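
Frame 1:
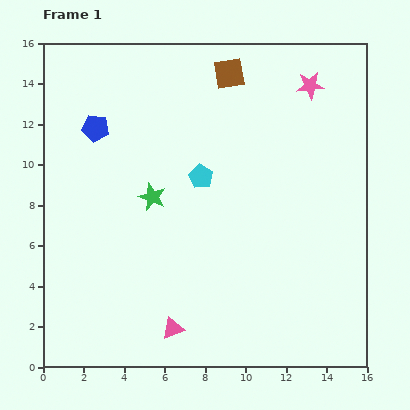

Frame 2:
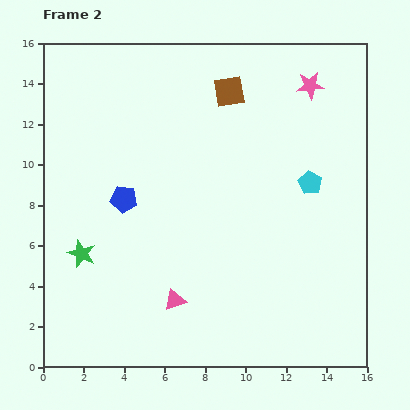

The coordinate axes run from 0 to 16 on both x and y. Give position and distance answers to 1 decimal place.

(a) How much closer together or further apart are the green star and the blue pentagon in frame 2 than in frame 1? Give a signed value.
-1.0

Distance in frame 1: 4.4. Distance in frame 2: 3.4.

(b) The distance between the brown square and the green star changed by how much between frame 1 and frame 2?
+3.6

Distance in frame 1: 7.2. Distance in frame 2: 10.8.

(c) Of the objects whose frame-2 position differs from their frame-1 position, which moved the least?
the brown square

(moved 0.9)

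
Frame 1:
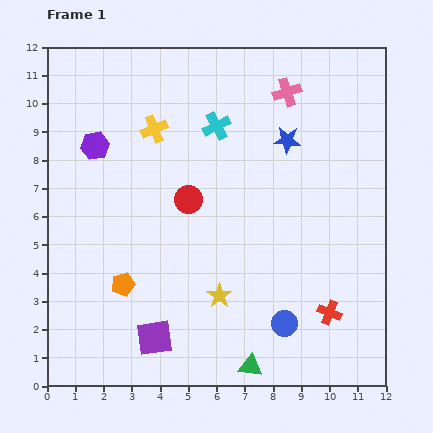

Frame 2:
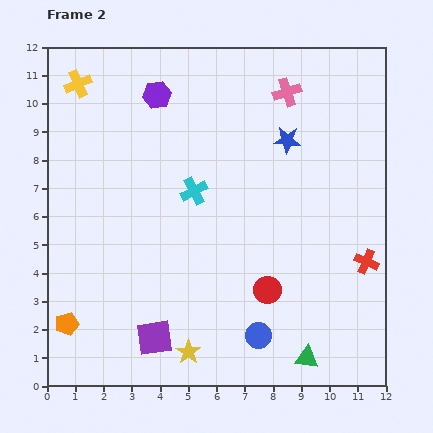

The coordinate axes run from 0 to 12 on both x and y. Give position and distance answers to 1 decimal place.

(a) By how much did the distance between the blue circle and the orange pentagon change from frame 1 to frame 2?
+0.9

Distance in frame 1: 5.9. Distance in frame 2: 6.8.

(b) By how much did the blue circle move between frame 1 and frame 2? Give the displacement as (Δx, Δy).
(-0.9, -0.4)

The blue circle was at (8.4, 2.2) in frame 1 and (7.5, 1.8) in frame 2.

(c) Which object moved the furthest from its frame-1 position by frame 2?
the red circle

(moved 4.3; next 3.1)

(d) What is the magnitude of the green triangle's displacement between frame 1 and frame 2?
2.0

The green triangle moved from (7.2, 0.7) to (9.2, 1.0), a distance of √(2.0² + 0.3²) ≈ 2.0.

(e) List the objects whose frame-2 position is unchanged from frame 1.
the pink cross, the purple square, the blue star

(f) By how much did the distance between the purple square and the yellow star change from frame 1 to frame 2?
-1.4

Distance in frame 1: 2.7. Distance in frame 2: 1.3.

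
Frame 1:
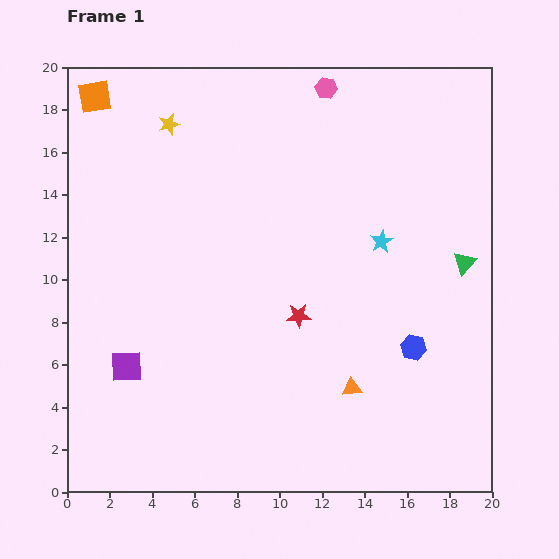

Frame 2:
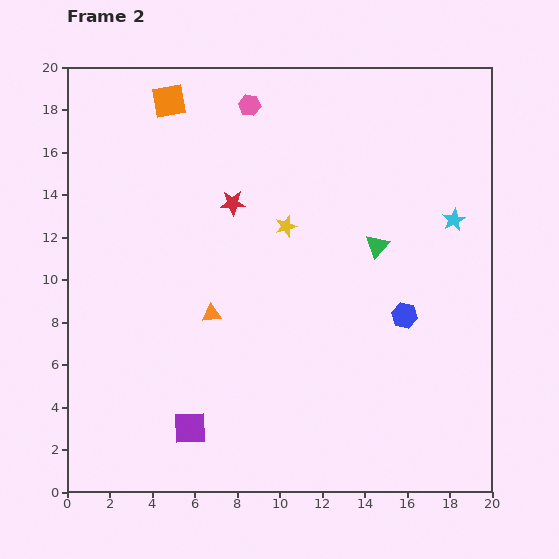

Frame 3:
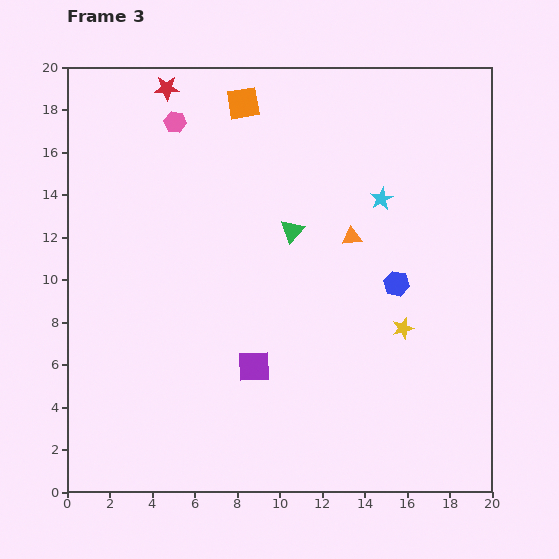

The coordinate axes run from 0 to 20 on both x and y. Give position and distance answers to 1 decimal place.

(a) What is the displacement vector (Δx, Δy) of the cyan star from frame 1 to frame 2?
(3.4, 1.0)

The cyan star was at (14.8, 11.8) in frame 1 and (18.2, 12.8) in frame 2.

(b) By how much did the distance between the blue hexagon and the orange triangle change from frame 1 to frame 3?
-0.5

Distance in frame 1: 3.5. Distance in frame 3: 3.0.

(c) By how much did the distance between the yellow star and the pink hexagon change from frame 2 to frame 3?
+8.5

Distance in frame 2: 5.9. Distance in frame 3: 14.4.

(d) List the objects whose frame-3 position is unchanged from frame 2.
none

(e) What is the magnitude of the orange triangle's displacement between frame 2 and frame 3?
7.5

The orange triangle moved from (6.8, 8.4) to (13.4, 12.0), a distance of √(6.6² + 3.6²) ≈ 7.5.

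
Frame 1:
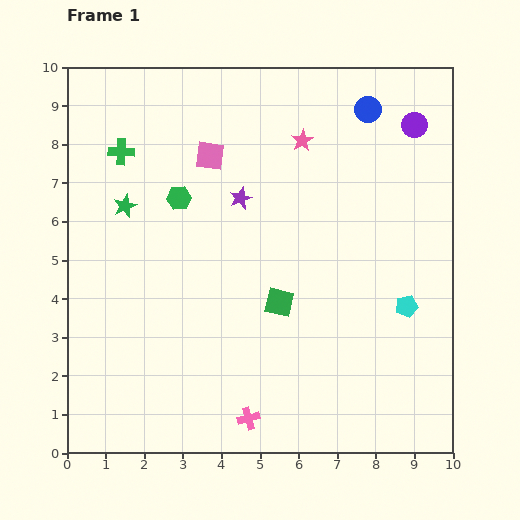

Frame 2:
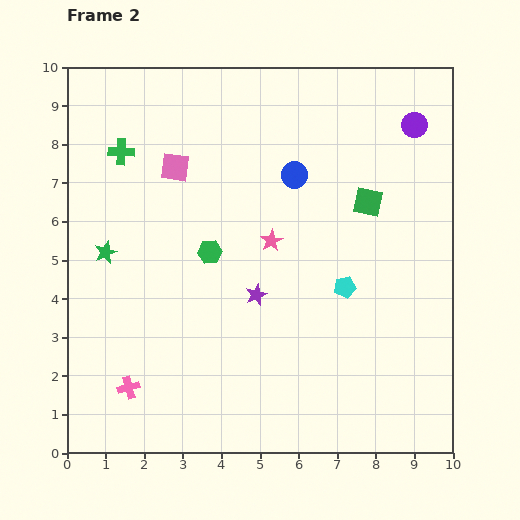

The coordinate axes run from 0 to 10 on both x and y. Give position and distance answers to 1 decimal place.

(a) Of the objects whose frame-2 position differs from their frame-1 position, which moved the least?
the pink square

(moved 0.9)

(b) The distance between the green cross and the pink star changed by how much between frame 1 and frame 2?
-0.2

Distance in frame 1: 4.7. Distance in frame 2: 4.5.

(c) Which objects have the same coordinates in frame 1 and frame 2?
the purple circle, the green cross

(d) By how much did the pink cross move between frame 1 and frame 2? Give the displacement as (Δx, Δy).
(-3.1, 0.8)

The pink cross was at (4.7, 0.9) in frame 1 and (1.6, 1.7) in frame 2.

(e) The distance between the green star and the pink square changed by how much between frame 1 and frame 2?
+0.2

Distance in frame 1: 2.6. Distance in frame 2: 2.8.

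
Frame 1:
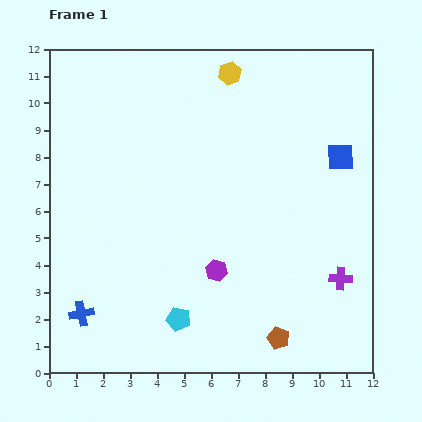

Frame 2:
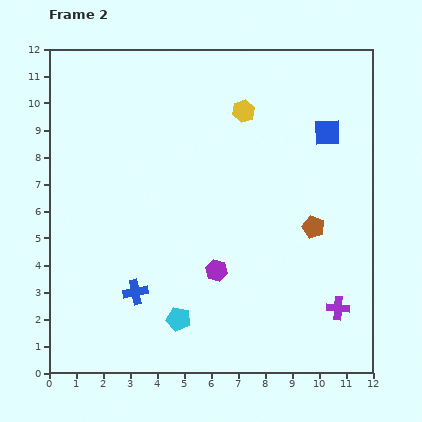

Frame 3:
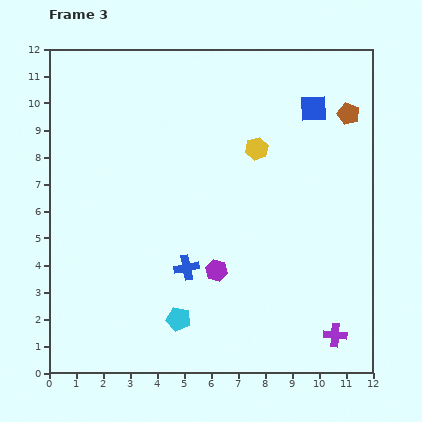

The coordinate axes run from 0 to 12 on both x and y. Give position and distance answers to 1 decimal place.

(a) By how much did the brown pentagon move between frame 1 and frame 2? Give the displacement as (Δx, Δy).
(1.3, 4.1)

The brown pentagon was at (8.5, 1.3) in frame 1 and (9.8, 5.4) in frame 2.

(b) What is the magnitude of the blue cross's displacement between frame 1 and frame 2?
2.2

The blue cross moved from (1.2, 2.2) to (3.2, 3.0), a distance of √(2.0² + 0.8²) ≈ 2.2.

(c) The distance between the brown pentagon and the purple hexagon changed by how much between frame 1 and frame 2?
+0.5

Distance in frame 1: 3.4. Distance in frame 2: 3.9.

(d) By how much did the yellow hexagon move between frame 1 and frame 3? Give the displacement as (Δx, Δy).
(1.0, -2.8)

The yellow hexagon was at (6.7, 11.1) in frame 1 and (7.7, 8.3) in frame 3.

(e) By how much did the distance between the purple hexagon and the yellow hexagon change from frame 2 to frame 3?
-1.3

Distance in frame 2: 6.0. Distance in frame 3: 4.7.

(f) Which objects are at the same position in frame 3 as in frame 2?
the cyan pentagon, the purple hexagon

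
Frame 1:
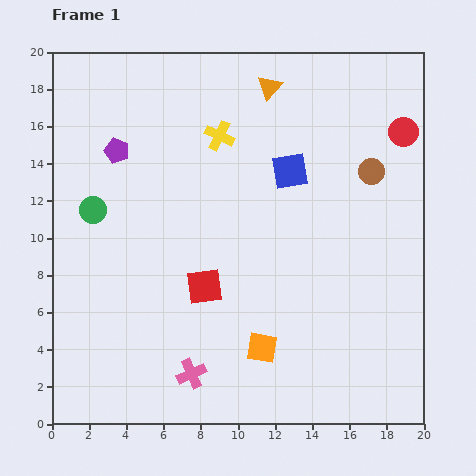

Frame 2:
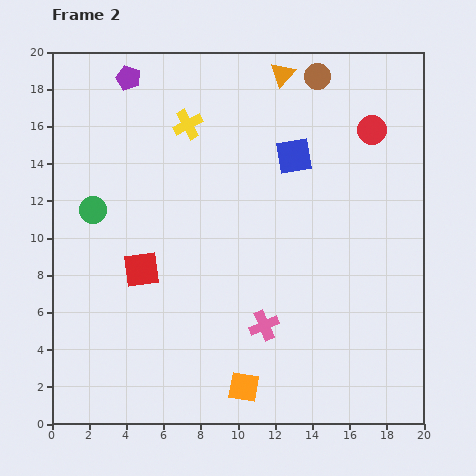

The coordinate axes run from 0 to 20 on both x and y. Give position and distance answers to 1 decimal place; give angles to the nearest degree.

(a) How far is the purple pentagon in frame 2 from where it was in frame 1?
3.9

The purple pentagon moved from (3.5, 14.7) to (4.1, 18.6), a distance of √(0.6² + 3.9²) ≈ 3.9.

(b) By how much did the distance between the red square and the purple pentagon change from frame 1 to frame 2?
+1.6

Distance in frame 1: 8.7. Distance in frame 2: 10.3.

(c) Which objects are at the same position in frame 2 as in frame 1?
the green circle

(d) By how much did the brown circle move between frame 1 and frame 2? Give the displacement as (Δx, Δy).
(-2.9, 5.1)

The brown circle was at (17.2, 13.6) in frame 1 and (14.3, 18.7) in frame 2.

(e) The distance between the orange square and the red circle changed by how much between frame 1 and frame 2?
+1.5

Distance in frame 1: 13.9. Distance in frame 2: 15.4.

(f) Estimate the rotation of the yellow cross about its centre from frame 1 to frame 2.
37° clockwise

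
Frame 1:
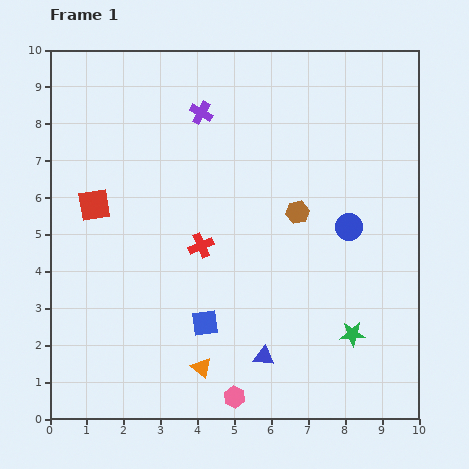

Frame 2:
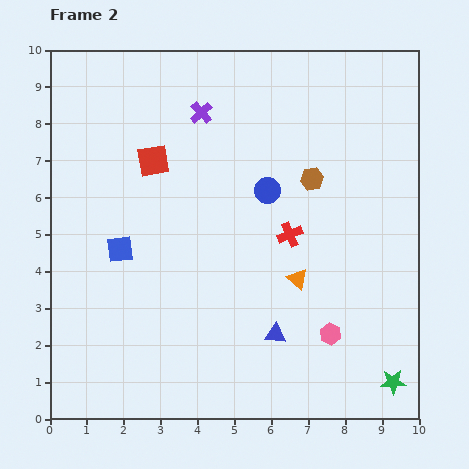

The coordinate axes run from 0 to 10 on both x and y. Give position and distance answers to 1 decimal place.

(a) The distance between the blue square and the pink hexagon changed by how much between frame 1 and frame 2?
+3.9

Distance in frame 1: 2.2. Distance in frame 2: 6.1.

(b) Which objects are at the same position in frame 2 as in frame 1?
the purple cross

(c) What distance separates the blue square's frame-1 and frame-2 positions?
3.0

The blue square moved from (4.2, 2.6) to (1.9, 4.6), a distance of √(2.3² + 2.0²) ≈ 3.0.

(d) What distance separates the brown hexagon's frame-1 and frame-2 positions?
1.0

The brown hexagon moved from (6.7, 5.6) to (7.1, 6.5), a distance of √(0.4² + 0.9²) ≈ 1.0.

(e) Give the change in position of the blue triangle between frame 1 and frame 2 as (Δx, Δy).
(0.3, 0.6)

The blue triangle was at (5.8, 1.7) in frame 1 and (6.1, 2.3) in frame 2.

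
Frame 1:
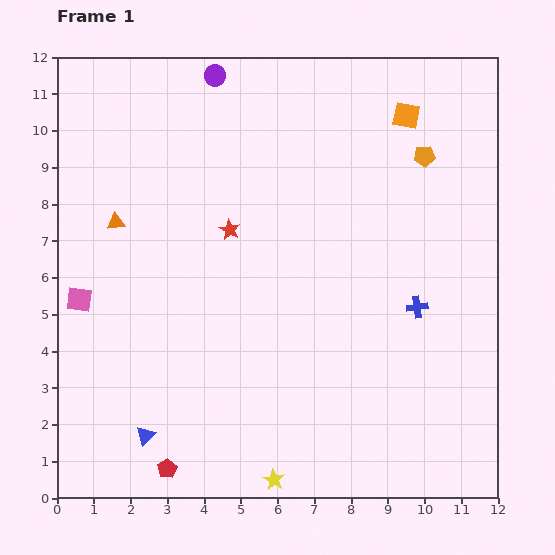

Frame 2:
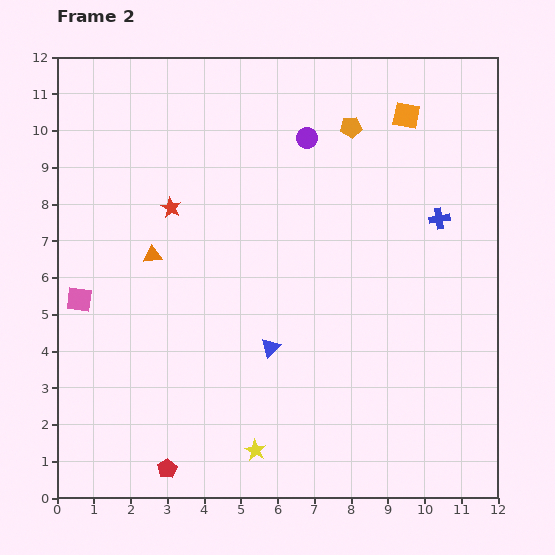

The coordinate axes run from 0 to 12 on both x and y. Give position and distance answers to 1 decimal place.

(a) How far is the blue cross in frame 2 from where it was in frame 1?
2.5

The blue cross moved from (9.8, 5.2) to (10.4, 7.6), a distance of √(0.6² + 2.4²) ≈ 2.5.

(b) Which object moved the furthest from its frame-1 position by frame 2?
the blue triangle

(moved 4.2; next 3.0)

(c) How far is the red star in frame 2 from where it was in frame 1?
1.7

The red star moved from (4.7, 7.3) to (3.1, 7.9), a distance of √(1.6² + 0.6²) ≈ 1.7.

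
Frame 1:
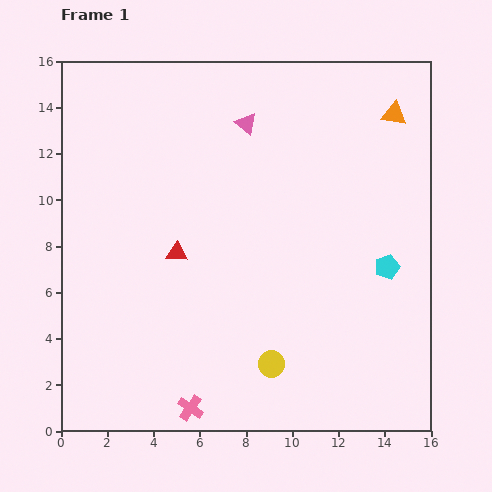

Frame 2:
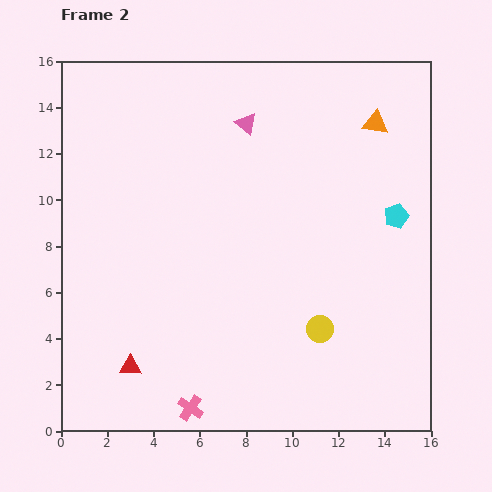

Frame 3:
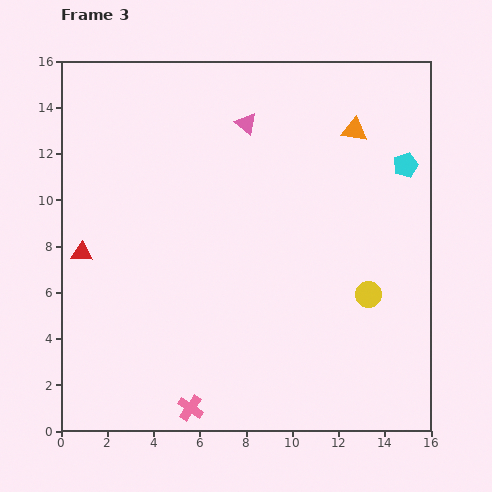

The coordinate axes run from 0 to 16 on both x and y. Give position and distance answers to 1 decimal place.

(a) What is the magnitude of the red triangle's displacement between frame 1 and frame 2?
5.3

The red triangle moved from (5.0, 7.7) to (3.0, 2.8), a distance of √(2.0² + 4.9²) ≈ 5.3.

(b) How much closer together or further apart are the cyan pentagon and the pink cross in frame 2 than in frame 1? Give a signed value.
+1.7

Distance in frame 1: 10.5. Distance in frame 2: 12.2.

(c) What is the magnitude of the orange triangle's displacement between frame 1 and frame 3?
1.8

The orange triangle moved from (14.4, 13.7) to (12.7, 13.0), a distance of √(1.7² + 0.7²) ≈ 1.8.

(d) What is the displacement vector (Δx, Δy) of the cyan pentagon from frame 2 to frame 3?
(0.4, 2.2)

The cyan pentagon was at (14.5, 9.3) in frame 2 and (14.9, 11.5) in frame 3.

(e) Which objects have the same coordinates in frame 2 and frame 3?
the pink cross, the pink triangle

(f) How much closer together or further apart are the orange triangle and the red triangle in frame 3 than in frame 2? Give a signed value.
-2.0

Distance in frame 2: 14.9. Distance in frame 3: 12.9.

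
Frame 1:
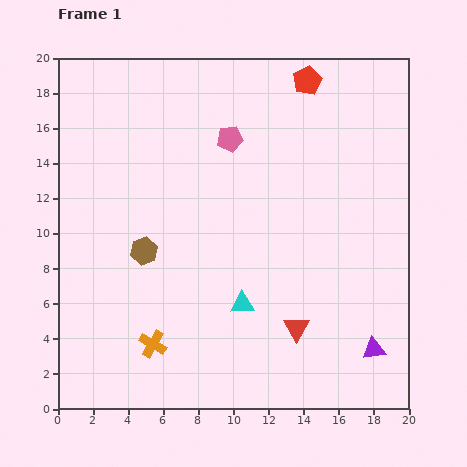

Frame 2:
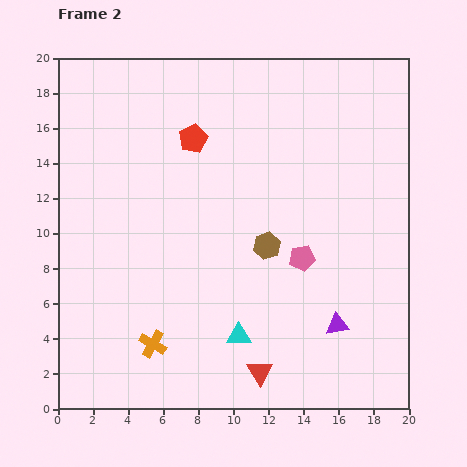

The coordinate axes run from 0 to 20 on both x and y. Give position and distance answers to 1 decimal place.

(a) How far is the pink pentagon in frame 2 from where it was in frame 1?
7.9

The pink pentagon moved from (9.8, 15.4) to (13.9, 8.6), a distance of √(4.1² + 6.8²) ≈ 7.9.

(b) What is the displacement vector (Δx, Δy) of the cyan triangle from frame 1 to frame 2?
(-0.2, -1.8)

The cyan triangle was at (10.5, 6.0) in frame 1 and (10.3, 4.2) in frame 2.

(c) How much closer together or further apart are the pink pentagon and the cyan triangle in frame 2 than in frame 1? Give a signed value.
-3.7

Distance in frame 1: 9.4. Distance in frame 2: 5.7.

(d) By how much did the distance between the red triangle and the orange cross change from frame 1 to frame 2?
-1.9

Distance in frame 1: 8.2. Distance in frame 2: 6.3.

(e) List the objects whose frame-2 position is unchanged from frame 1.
the orange cross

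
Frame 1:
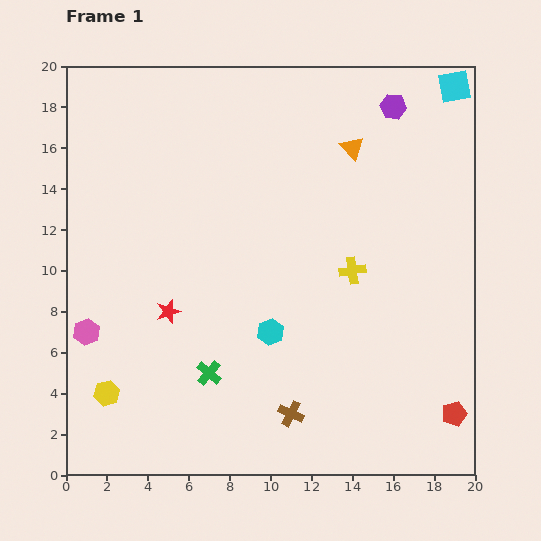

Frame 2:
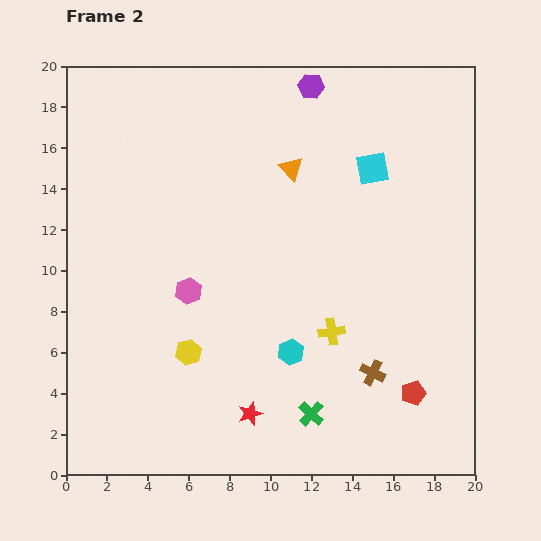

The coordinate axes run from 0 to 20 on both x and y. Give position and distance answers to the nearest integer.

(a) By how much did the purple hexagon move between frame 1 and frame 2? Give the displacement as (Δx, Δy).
(-4, 1)

The purple hexagon was at (16, 18) in frame 1 and (12, 19) in frame 2.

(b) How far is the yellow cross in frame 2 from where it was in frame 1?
3

The yellow cross moved from (14, 10) to (13, 7), a distance of √(1² + 3²) ≈ 3.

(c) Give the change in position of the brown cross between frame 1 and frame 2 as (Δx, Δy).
(4, 2)

The brown cross was at (11, 3) in frame 1 and (15, 5) in frame 2.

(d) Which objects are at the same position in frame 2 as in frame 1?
none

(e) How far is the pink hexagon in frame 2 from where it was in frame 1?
5

The pink hexagon moved from (1, 7) to (6, 9), a distance of √(5² + 2²) ≈ 5.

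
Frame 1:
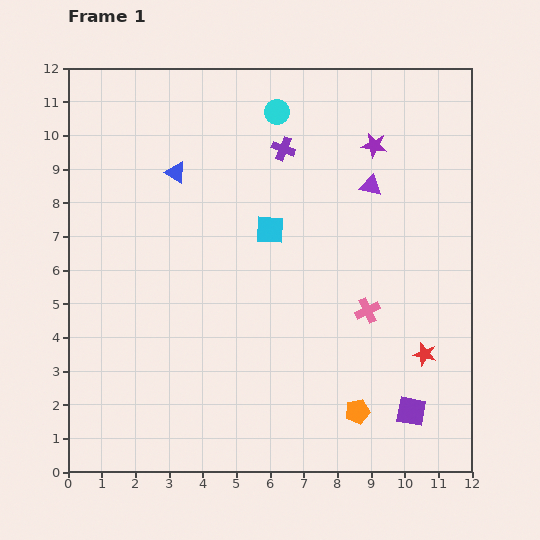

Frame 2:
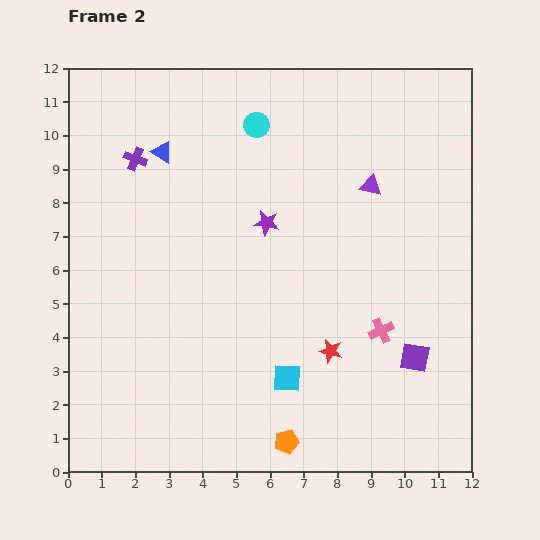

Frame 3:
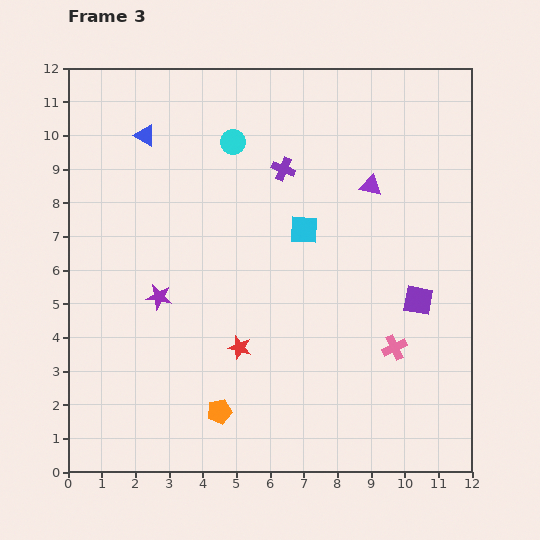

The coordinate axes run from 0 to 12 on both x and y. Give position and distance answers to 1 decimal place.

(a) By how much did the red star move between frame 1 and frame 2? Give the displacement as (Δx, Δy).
(-2.8, 0.1)

The red star was at (10.6, 3.5) in frame 1 and (7.8, 3.6) in frame 2.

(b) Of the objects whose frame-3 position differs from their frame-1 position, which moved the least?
the purple cross

(moved 0.6)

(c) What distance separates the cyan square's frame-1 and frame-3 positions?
1.0

The cyan square moved from (6.0, 7.2) to (7.0, 7.2), a distance of √(1.0² + 0.0²) ≈ 1.0.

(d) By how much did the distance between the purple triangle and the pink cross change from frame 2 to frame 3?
+0.6

Distance in frame 2: 4.3. Distance in frame 3: 4.9.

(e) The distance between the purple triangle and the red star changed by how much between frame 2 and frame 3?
+1.2

Distance in frame 2: 5.0. Distance in frame 3: 6.2.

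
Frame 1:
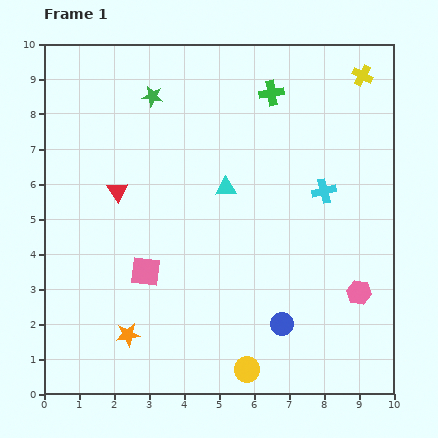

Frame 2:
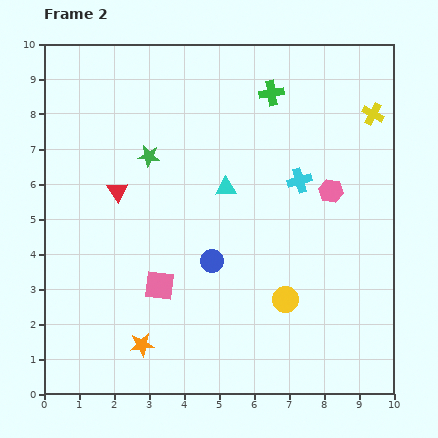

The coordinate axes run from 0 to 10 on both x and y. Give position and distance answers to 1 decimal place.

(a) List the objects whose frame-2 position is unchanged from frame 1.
the green cross, the cyan triangle, the red triangle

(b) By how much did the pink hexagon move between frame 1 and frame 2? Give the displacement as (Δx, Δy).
(-0.8, 2.9)

The pink hexagon was at (9.0, 2.9) in frame 1 and (8.2, 5.8) in frame 2.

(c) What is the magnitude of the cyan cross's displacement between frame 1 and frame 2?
0.8

The cyan cross moved from (8.0, 5.8) to (7.3, 6.1), a distance of √(0.7² + 0.3²) ≈ 0.8.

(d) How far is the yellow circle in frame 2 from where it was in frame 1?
2.3

The yellow circle moved from (5.8, 0.7) to (6.9, 2.7), a distance of √(1.1² + 2.0²) ≈ 2.3.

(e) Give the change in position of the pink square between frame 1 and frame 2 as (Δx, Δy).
(0.4, -0.4)

The pink square was at (2.9, 3.5) in frame 1 and (3.3, 3.1) in frame 2.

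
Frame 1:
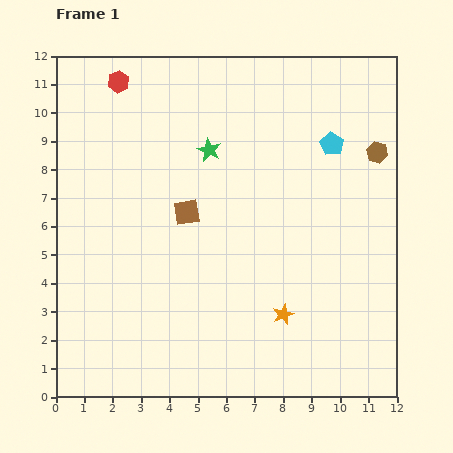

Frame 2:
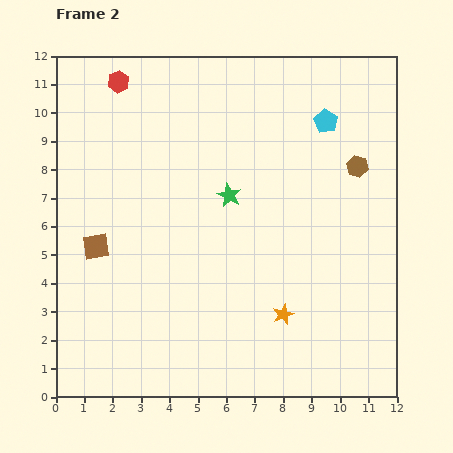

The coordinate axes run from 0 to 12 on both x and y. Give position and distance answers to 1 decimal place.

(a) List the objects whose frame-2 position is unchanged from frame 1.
the red hexagon, the orange star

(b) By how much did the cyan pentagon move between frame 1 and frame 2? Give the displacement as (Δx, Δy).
(-0.2, 0.8)

The cyan pentagon was at (9.7, 8.9) in frame 1 and (9.5, 9.7) in frame 2.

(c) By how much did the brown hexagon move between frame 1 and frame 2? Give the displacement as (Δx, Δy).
(-0.7, -0.5)

The brown hexagon was at (11.3, 8.6) in frame 1 and (10.6, 8.1) in frame 2.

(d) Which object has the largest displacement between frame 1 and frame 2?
the brown square

(moved 3.4; next 1.7)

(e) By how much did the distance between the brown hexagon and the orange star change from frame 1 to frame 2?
-0.8

Distance in frame 1: 6.6. Distance in frame 2: 5.8.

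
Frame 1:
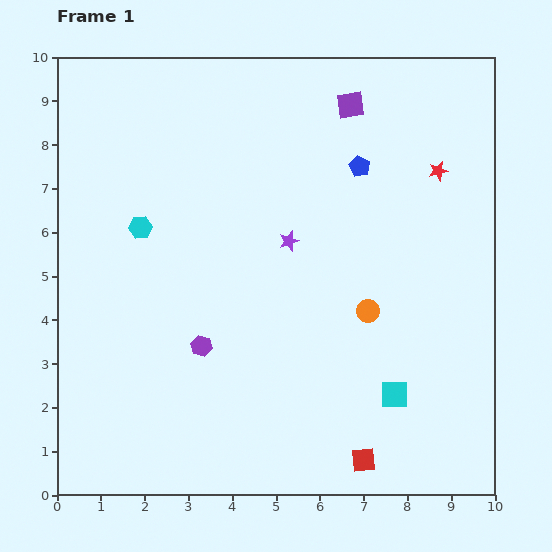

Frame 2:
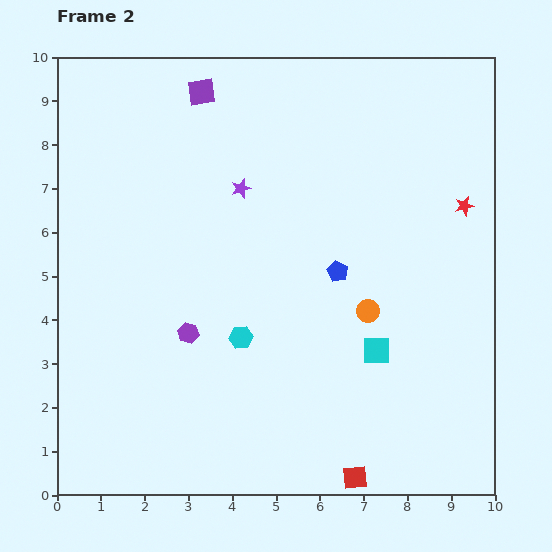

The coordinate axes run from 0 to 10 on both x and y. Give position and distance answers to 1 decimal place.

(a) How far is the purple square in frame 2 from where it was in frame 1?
3.4

The purple square moved from (6.7, 8.9) to (3.3, 9.2), a distance of √(3.4² + 0.3²) ≈ 3.4.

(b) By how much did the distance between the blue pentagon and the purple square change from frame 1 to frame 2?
+3.7

Distance in frame 1: 1.4. Distance in frame 2: 5.1.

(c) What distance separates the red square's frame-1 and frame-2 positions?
0.4

The red square moved from (7.0, 0.8) to (6.8, 0.4), a distance of √(0.2² + 0.4²) ≈ 0.4.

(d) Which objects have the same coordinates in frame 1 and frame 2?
the orange circle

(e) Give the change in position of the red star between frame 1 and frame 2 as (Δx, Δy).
(0.6, -0.8)

The red star was at (8.7, 7.4) in frame 1 and (9.3, 6.6) in frame 2.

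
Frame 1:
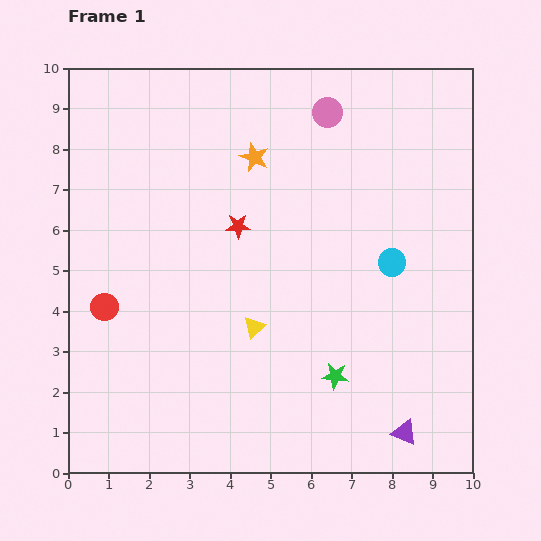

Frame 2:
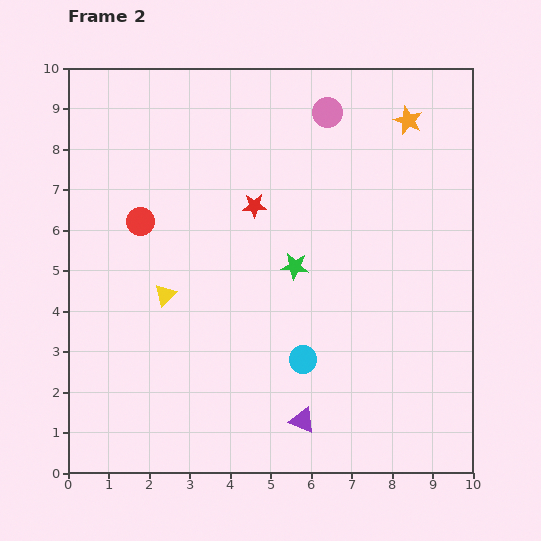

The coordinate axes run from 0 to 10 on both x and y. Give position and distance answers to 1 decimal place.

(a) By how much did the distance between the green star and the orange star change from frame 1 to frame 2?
-1.2

Distance in frame 1: 5.8. Distance in frame 2: 4.6.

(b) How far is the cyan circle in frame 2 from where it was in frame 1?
3.3

The cyan circle moved from (8.0, 5.2) to (5.8, 2.8), a distance of √(2.2² + 2.4²) ≈ 3.3.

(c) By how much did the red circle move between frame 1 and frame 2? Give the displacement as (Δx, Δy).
(0.9, 2.1)

The red circle was at (0.9, 4.1) in frame 1 and (1.8, 6.2) in frame 2.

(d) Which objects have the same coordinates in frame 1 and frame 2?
the pink circle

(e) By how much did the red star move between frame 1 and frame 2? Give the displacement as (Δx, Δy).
(0.4, 0.5)

The red star was at (4.2, 6.1) in frame 1 and (4.6, 6.6) in frame 2.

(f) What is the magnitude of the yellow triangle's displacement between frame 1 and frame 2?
2.3

The yellow triangle moved from (4.6, 3.6) to (2.4, 4.4), a distance of √(2.2² + 0.8²) ≈ 2.3.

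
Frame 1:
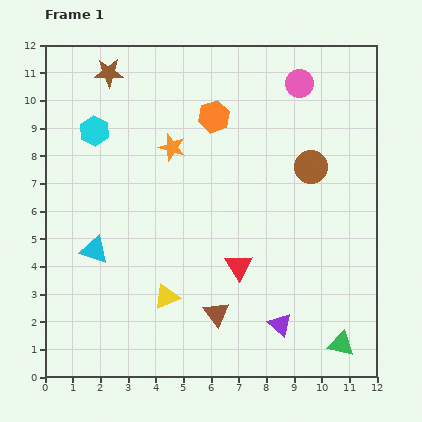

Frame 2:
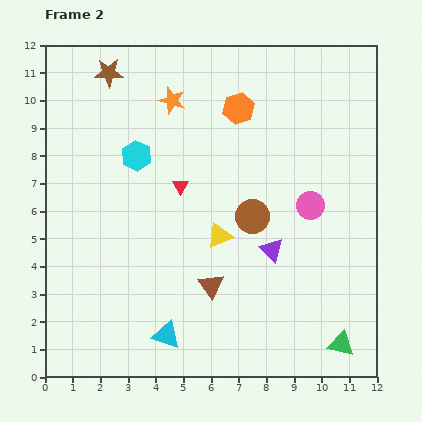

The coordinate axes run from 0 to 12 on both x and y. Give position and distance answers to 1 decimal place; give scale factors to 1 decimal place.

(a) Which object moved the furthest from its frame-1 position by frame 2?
the pink circle

(moved 4.4; next 4.0)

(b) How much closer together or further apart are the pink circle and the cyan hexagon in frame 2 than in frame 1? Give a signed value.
-1.0

Distance in frame 1: 7.6. Distance in frame 2: 6.6.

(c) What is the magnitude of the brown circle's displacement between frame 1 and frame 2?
2.8

The brown circle moved from (9.6, 7.6) to (7.5, 5.8), a distance of √(2.1² + 1.8²) ≈ 2.8.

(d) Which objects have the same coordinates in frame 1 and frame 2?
the green triangle, the brown star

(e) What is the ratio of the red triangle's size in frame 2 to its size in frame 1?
0.6×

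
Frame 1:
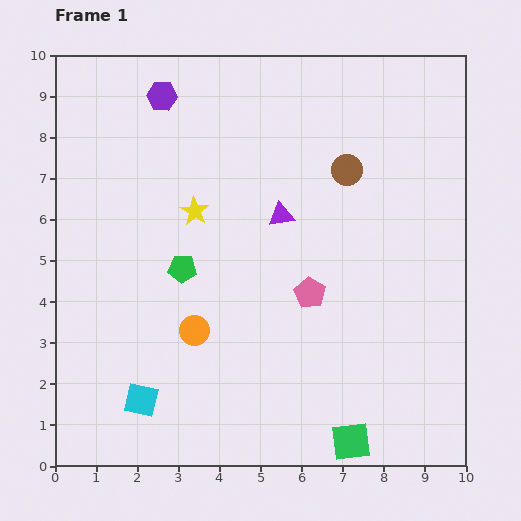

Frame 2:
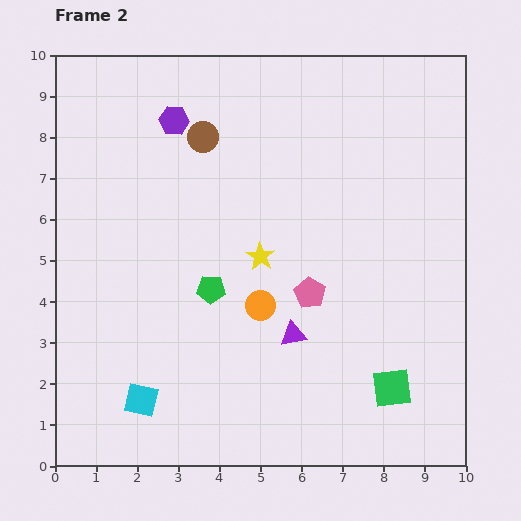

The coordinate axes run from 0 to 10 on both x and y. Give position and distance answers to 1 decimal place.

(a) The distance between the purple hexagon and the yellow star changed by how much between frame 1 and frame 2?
+1.0

Distance in frame 1: 2.9. Distance in frame 2: 3.9.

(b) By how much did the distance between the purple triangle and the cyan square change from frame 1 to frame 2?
-1.6

Distance in frame 1: 5.6. Distance in frame 2: 4.0.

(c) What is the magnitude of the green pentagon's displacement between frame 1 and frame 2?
0.9

The green pentagon moved from (3.1, 4.8) to (3.8, 4.3), a distance of √(0.7² + 0.5²) ≈ 0.9.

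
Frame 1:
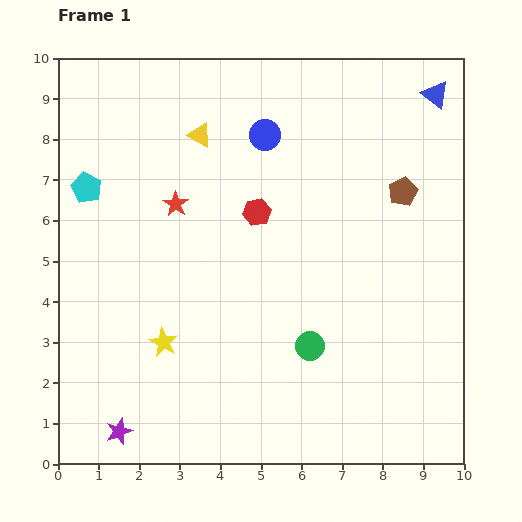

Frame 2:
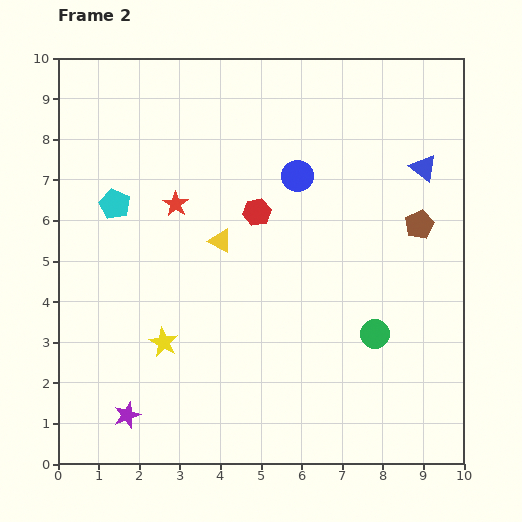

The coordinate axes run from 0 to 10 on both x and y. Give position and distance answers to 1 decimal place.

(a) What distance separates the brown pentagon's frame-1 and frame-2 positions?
0.9

The brown pentagon moved from (8.5, 6.7) to (8.9, 5.9), a distance of √(0.4² + 0.8²) ≈ 0.9.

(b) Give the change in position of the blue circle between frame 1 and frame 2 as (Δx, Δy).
(0.8, -1.0)

The blue circle was at (5.1, 8.1) in frame 1 and (5.9, 7.1) in frame 2.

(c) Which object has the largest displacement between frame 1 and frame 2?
the yellow triangle

(moved 2.6; next 1.8)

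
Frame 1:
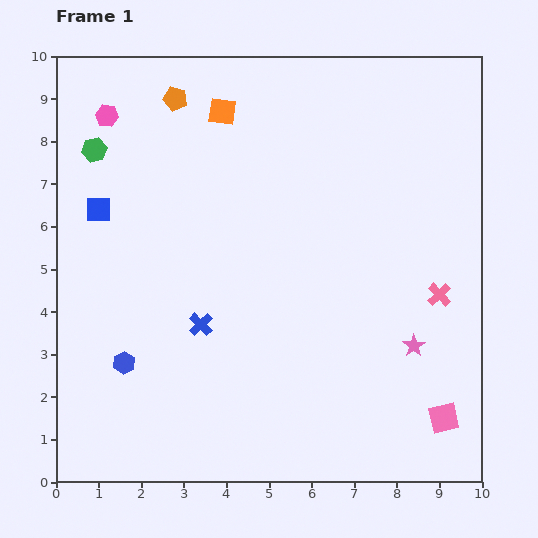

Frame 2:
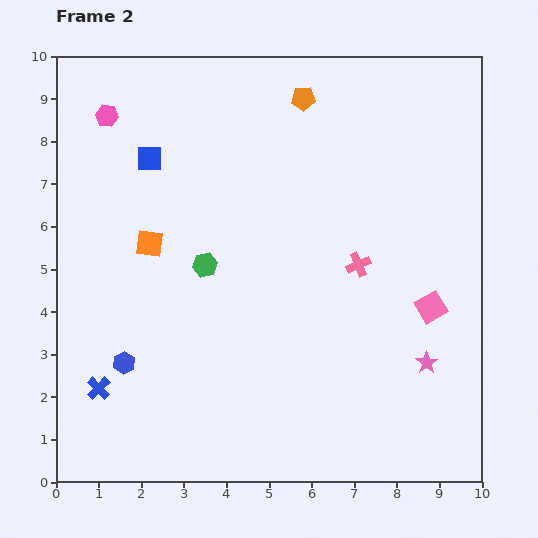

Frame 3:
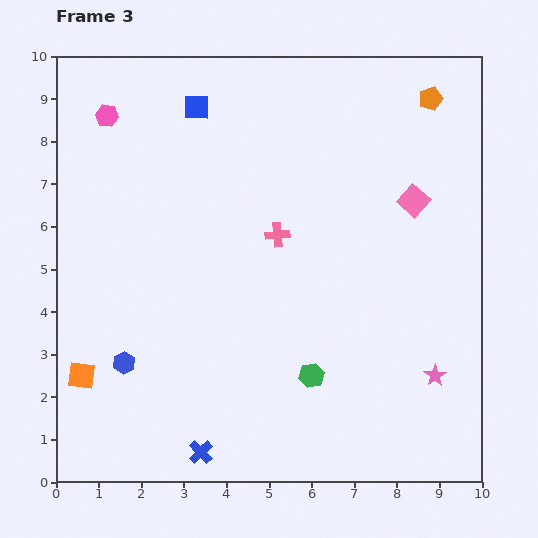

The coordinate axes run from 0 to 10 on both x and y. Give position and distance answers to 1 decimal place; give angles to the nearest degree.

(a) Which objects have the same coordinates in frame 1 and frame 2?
the blue hexagon, the pink hexagon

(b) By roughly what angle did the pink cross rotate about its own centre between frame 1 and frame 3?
38° clockwise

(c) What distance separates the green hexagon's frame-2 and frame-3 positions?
3.6

The green hexagon moved from (3.5, 5.1) to (6.0, 2.5), a distance of √(2.5² + 2.6²) ≈ 3.6.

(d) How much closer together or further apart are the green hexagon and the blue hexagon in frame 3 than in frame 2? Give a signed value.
+1.4

Distance in frame 2: 3.0. Distance in frame 3: 4.4.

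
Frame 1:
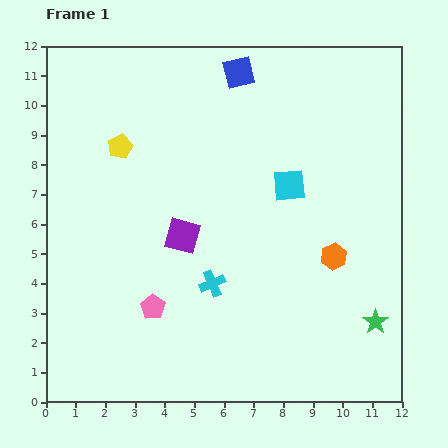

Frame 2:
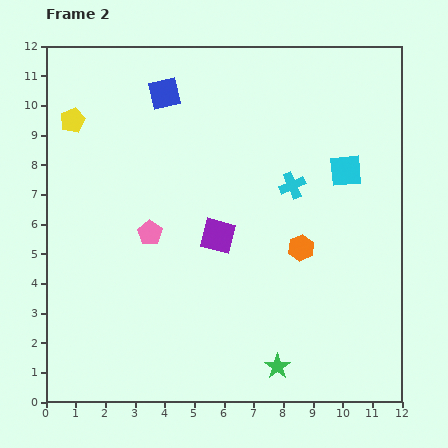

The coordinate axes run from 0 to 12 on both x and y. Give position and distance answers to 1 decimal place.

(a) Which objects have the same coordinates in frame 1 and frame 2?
none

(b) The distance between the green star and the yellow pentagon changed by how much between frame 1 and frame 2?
+0.4

Distance in frame 1: 10.4. Distance in frame 2: 10.8.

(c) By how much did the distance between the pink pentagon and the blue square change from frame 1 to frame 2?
-3.7

Distance in frame 1: 8.4. Distance in frame 2: 4.7.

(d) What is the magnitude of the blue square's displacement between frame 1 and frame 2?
2.6

The blue square moved from (6.5, 11.1) to (4.0, 10.4), a distance of √(2.5² + 0.7²) ≈ 2.6.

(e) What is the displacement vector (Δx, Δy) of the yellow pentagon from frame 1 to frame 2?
(-1.6, 0.9)

The yellow pentagon was at (2.5, 8.6) in frame 1 and (0.9, 9.5) in frame 2.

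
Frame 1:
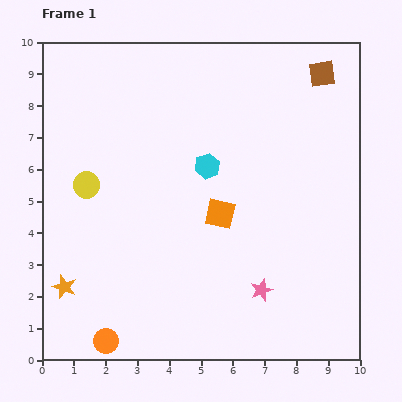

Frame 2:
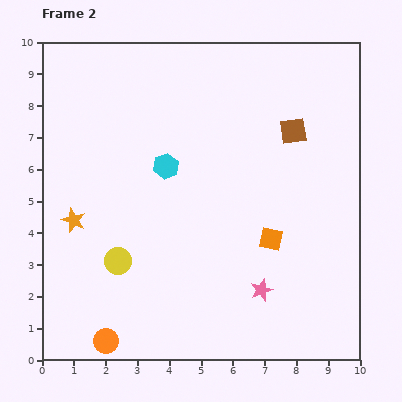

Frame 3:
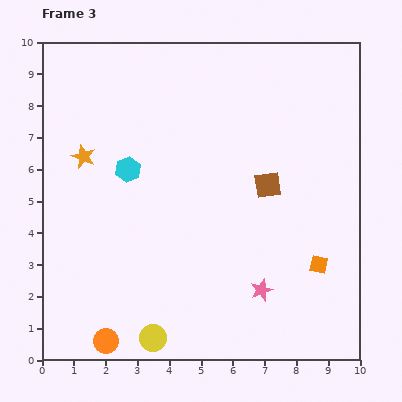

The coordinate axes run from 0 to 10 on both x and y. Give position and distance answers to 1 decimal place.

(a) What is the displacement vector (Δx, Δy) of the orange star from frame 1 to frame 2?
(0.3, 2.1)

The orange star was at (0.7, 2.3) in frame 1 and (1.0, 4.4) in frame 2.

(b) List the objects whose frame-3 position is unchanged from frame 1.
the orange circle, the pink star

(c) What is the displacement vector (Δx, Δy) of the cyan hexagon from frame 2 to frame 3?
(-1.2, -0.1)

The cyan hexagon was at (3.9, 6.1) in frame 2 and (2.7, 6.0) in frame 3.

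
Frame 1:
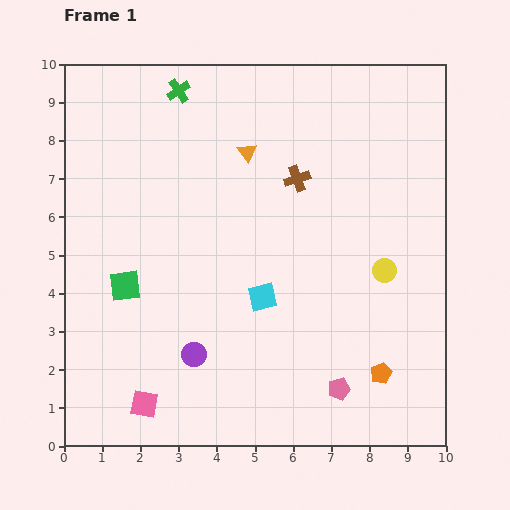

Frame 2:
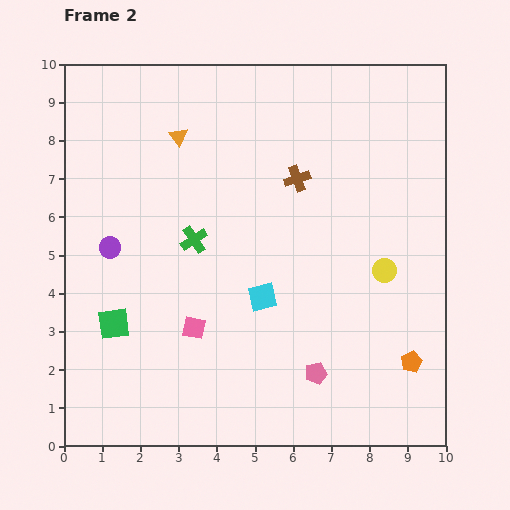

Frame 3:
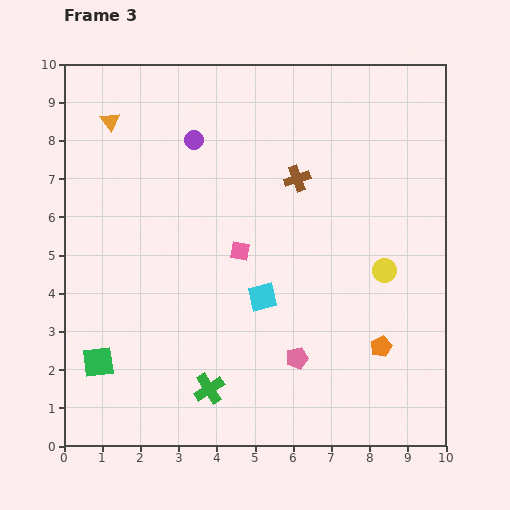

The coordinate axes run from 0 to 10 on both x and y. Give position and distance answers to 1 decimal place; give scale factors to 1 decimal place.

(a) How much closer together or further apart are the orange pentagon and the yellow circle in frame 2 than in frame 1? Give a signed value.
-0.2

Distance in frame 1: 2.7. Distance in frame 2: 2.5.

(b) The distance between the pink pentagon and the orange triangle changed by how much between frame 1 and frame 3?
+1.3

Distance in frame 1: 6.6. Distance in frame 3: 7.9.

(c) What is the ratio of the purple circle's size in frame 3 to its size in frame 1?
0.8×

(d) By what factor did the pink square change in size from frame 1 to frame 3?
0.7×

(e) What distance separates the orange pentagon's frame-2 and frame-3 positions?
0.9

The orange pentagon moved from (9.1, 2.2) to (8.3, 2.6), a distance of √(0.8² + 0.4²) ≈ 0.9.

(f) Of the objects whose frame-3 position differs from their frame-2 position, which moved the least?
the pink pentagon

(moved 0.6)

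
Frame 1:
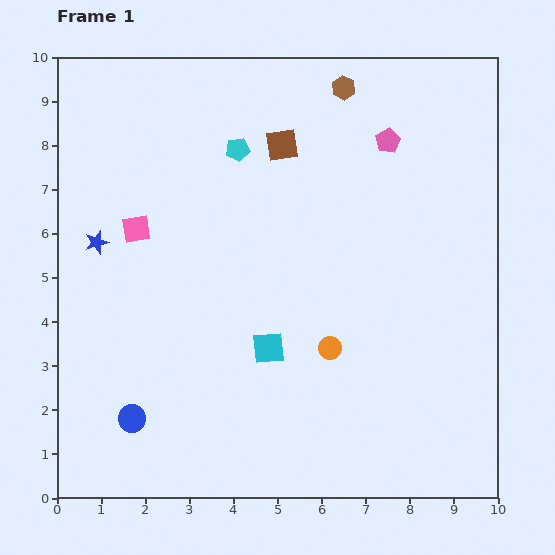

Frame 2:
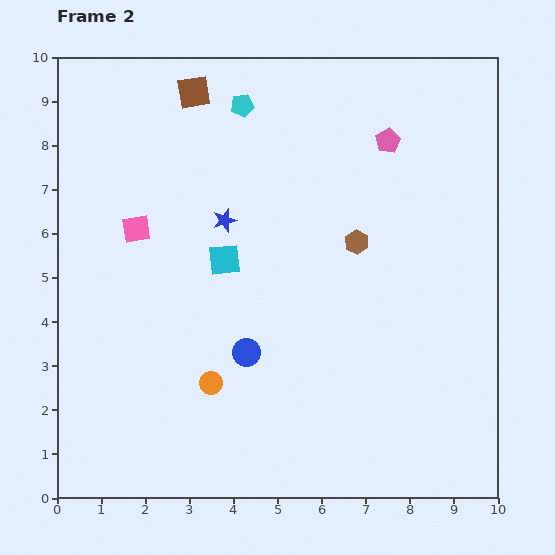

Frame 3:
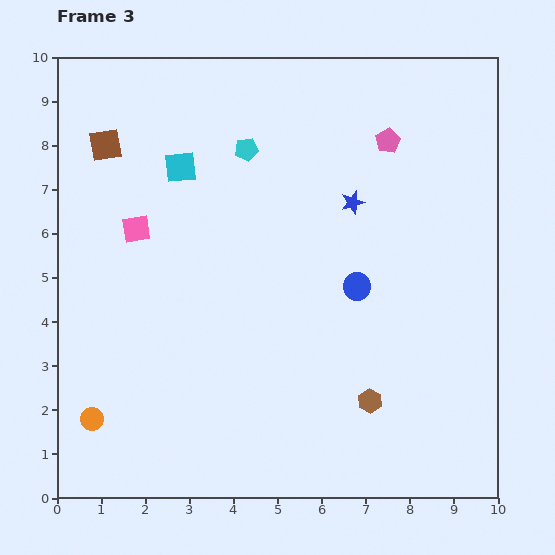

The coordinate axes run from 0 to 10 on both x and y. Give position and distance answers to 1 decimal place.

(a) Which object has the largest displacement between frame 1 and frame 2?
the brown hexagon

(moved 3.5; next 3.0)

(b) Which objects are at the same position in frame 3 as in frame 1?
the pink square, the pink pentagon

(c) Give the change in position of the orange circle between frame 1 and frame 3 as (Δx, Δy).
(-5.4, -1.6)

The orange circle was at (6.2, 3.4) in frame 1 and (0.8, 1.8) in frame 3.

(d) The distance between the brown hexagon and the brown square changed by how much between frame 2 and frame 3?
+3.3

Distance in frame 2: 5.0. Distance in frame 3: 8.3.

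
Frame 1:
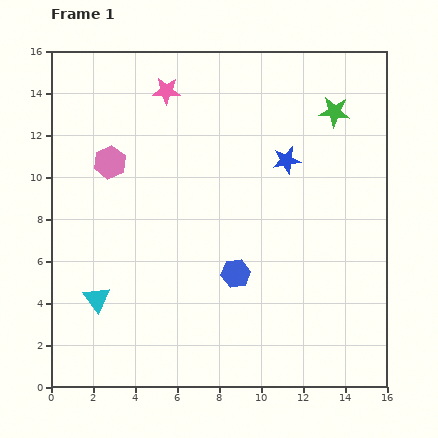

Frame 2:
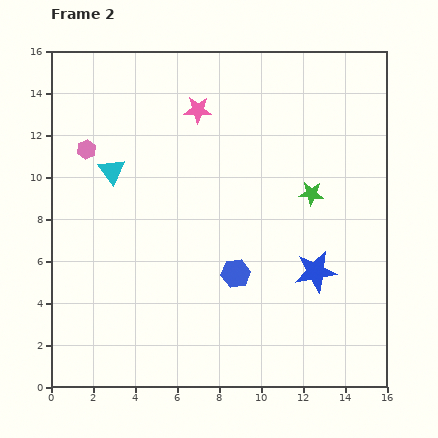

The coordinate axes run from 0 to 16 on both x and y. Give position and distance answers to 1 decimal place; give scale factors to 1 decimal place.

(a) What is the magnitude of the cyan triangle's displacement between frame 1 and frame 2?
6.1

The cyan triangle moved from (2.2, 4.2) to (2.9, 10.3), a distance of √(0.7² + 6.1²) ≈ 6.1.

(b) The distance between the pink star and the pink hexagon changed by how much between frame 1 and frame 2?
+1.3

Distance in frame 1: 4.3. Distance in frame 2: 5.6.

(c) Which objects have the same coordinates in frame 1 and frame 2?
the blue hexagon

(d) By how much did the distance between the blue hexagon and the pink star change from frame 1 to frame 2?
-1.3

Distance in frame 1: 9.3. Distance in frame 2: 8.0.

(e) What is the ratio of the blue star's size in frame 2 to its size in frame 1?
1.5×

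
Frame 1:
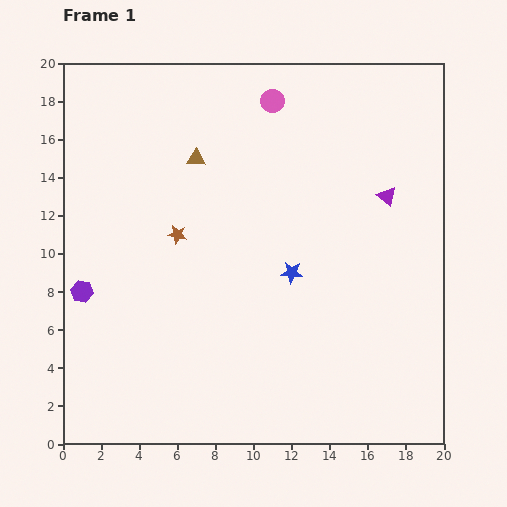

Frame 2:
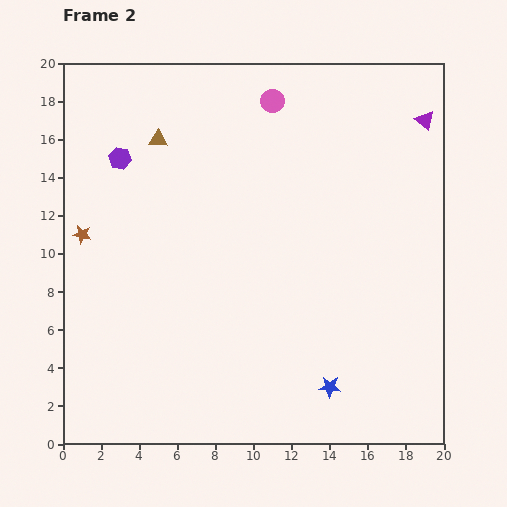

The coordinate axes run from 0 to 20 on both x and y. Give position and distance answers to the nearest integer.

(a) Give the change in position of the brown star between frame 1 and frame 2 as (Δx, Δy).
(-5, 0)

The brown star was at (6, 11) in frame 1 and (1, 11) in frame 2.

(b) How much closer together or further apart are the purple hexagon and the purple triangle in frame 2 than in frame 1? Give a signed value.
-1

Distance in frame 1: 17. Distance in frame 2: 16.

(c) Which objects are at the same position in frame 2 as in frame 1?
the pink circle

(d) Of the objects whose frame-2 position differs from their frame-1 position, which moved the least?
the brown triangle

(moved 2)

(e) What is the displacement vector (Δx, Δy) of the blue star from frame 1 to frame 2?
(2, -6)

The blue star was at (12, 9) in frame 1 and (14, 3) in frame 2.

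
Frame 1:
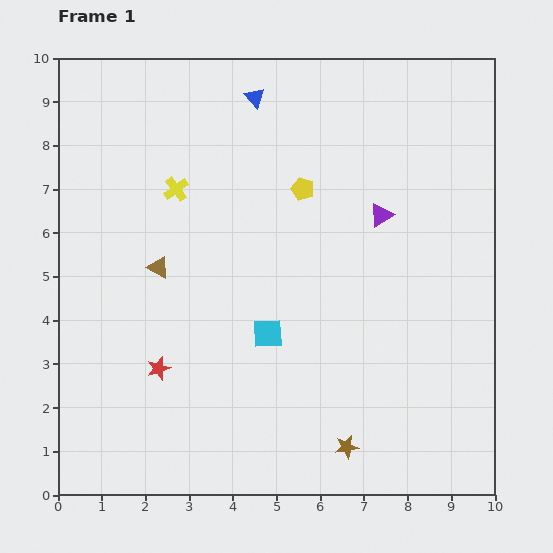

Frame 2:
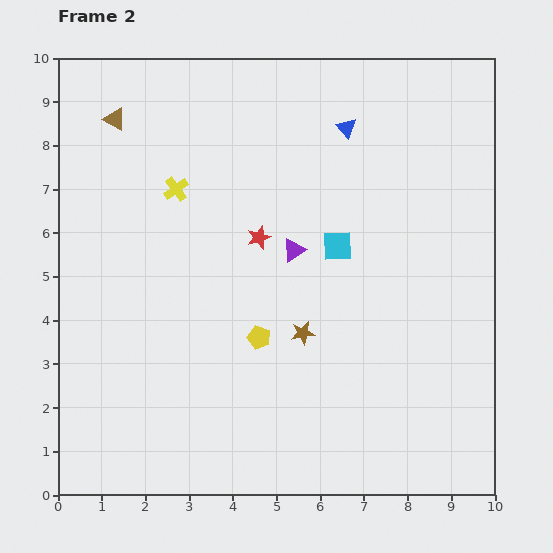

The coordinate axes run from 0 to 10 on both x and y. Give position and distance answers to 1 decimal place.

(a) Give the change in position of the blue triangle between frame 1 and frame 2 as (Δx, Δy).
(2.1, -0.7)

The blue triangle was at (4.5, 9.1) in frame 1 and (6.6, 8.4) in frame 2.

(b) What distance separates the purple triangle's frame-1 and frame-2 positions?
2.2

The purple triangle moved from (7.4, 6.4) to (5.4, 5.6), a distance of √(2.0² + 0.8²) ≈ 2.2.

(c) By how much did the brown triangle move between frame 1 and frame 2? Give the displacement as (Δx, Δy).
(-1.0, 3.4)

The brown triangle was at (2.3, 5.2) in frame 1 and (1.3, 8.6) in frame 2.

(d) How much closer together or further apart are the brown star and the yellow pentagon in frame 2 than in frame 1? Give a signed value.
-5.0

Distance in frame 1: 6.0. Distance in frame 2: 1.0.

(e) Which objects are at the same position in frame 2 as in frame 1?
the yellow cross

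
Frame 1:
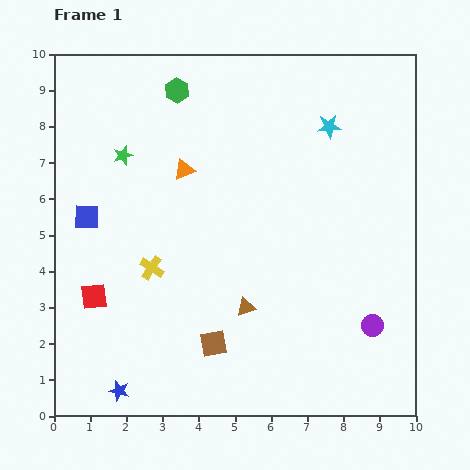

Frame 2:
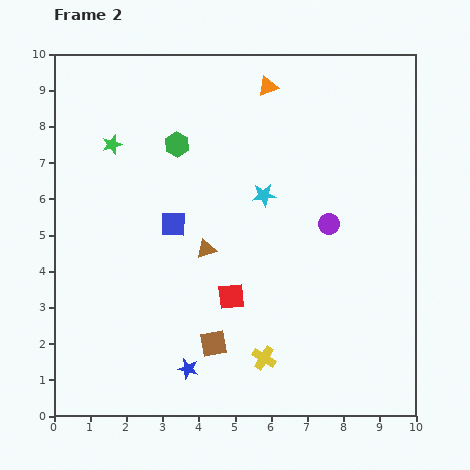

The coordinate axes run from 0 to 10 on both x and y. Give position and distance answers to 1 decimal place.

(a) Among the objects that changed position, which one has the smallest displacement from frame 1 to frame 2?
the green star

(moved 0.4)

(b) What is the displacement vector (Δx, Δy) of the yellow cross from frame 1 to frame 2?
(3.1, -2.5)

The yellow cross was at (2.7, 4.1) in frame 1 and (5.8, 1.6) in frame 2.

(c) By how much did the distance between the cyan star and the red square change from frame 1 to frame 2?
-5.1

Distance in frame 1: 8.0. Distance in frame 2: 2.9.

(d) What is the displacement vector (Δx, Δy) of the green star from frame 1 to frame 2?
(-0.3, 0.3)

The green star was at (1.9, 7.2) in frame 1 and (1.6, 7.5) in frame 2.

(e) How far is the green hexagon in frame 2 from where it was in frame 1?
1.5

The green hexagon moved from (3.4, 9.0) to (3.4, 7.5), a distance of √(0.0² + 1.5²) ≈ 1.5.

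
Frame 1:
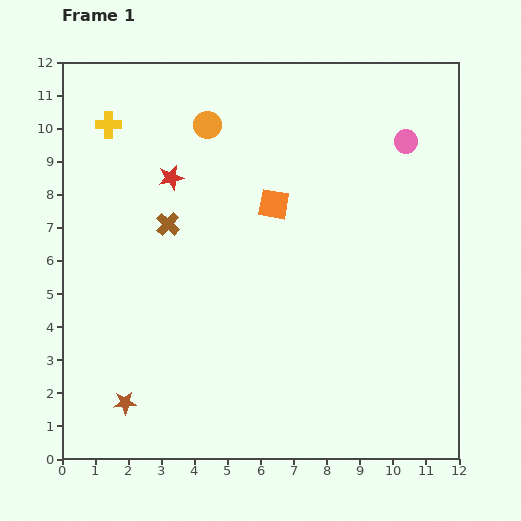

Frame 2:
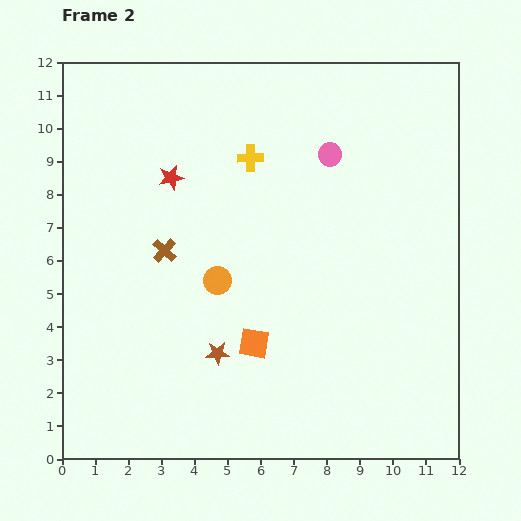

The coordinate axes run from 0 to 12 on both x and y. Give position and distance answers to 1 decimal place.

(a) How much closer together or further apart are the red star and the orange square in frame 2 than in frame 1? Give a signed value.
+2.4

Distance in frame 1: 3.2. Distance in frame 2: 5.6.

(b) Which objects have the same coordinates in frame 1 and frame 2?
the red star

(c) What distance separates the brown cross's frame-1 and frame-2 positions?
0.8

The brown cross moved from (3.2, 7.1) to (3.1, 6.3), a distance of √(0.1² + 0.8²) ≈ 0.8.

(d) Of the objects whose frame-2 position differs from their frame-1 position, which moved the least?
the brown cross

(moved 0.8)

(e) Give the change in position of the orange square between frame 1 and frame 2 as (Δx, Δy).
(-0.6, -4.2)

The orange square was at (6.4, 7.7) in frame 1 and (5.8, 3.5) in frame 2.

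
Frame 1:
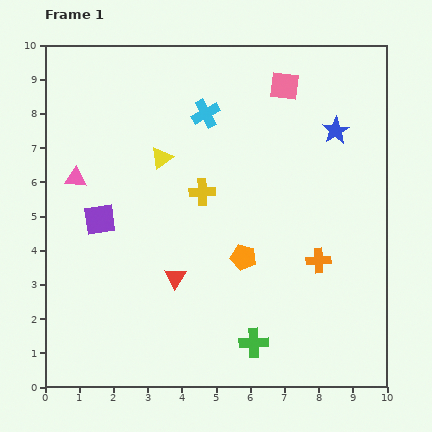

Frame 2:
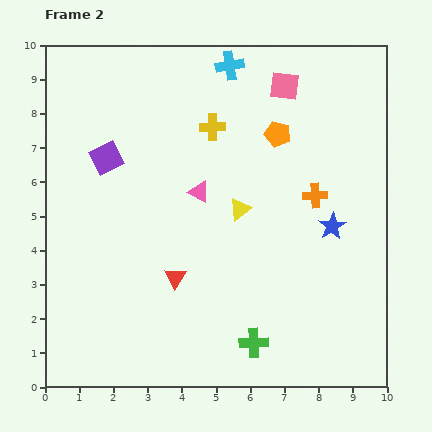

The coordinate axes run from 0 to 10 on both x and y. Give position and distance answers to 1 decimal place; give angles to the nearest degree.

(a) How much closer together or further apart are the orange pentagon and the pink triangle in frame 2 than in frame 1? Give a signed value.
-2.5

Distance in frame 1: 5.4. Distance in frame 2: 2.9.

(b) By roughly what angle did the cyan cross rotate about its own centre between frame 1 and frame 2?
19° clockwise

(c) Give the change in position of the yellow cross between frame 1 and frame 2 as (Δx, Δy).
(0.3, 1.9)

The yellow cross was at (4.6, 5.7) in frame 1 and (4.9, 7.6) in frame 2.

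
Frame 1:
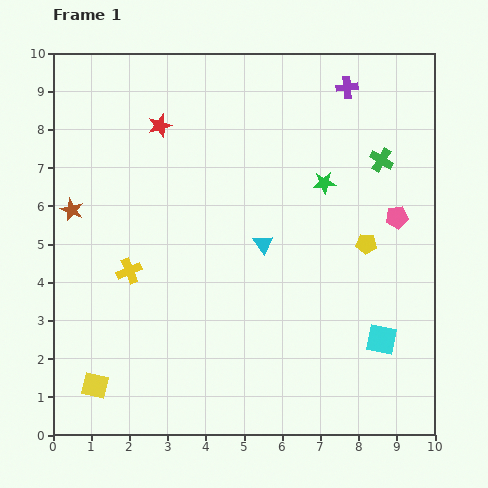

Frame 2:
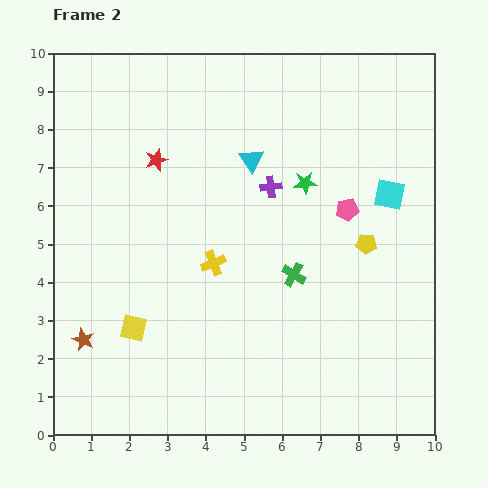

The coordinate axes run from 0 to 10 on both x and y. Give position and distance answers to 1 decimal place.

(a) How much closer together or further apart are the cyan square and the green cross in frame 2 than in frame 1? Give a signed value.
-1.4

Distance in frame 1: 4.7. Distance in frame 2: 3.3.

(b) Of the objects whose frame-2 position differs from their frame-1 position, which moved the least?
the green star

(moved 0.5)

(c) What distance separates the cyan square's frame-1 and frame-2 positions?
3.8

The cyan square moved from (8.6, 2.5) to (8.8, 6.3), a distance of √(0.2² + 3.8²) ≈ 3.8.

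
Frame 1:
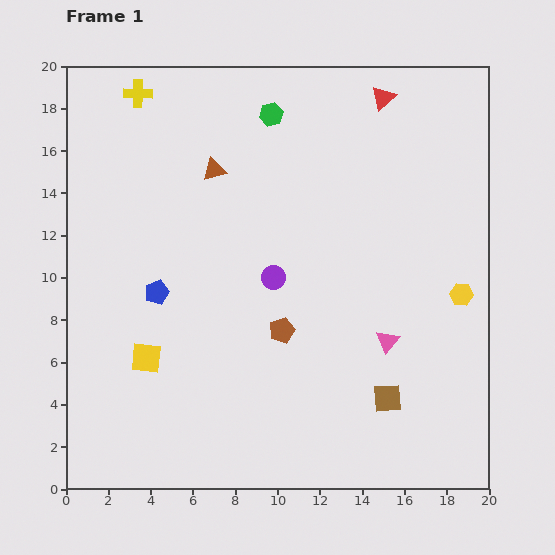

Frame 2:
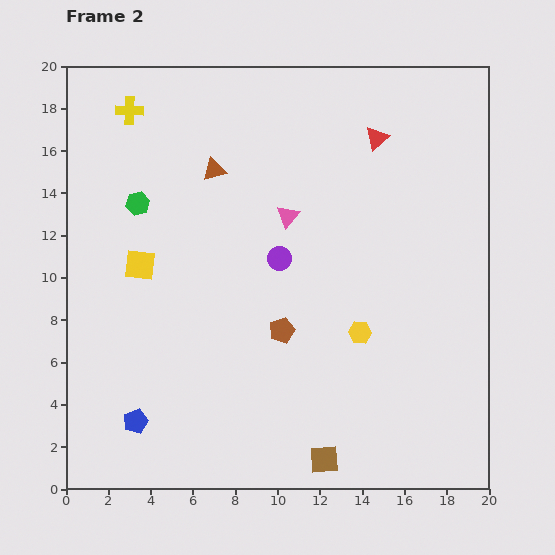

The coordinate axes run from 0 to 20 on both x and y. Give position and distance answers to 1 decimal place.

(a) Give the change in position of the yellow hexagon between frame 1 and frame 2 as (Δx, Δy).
(-4.8, -1.8)

The yellow hexagon was at (18.7, 9.2) in frame 1 and (13.9, 7.4) in frame 2.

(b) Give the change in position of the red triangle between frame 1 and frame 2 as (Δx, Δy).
(-0.3, -1.9)

The red triangle was at (15.0, 18.5) in frame 1 and (14.7, 16.6) in frame 2.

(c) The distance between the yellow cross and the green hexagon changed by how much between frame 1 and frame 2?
-2.0

Distance in frame 1: 6.4. Distance in frame 2: 4.4.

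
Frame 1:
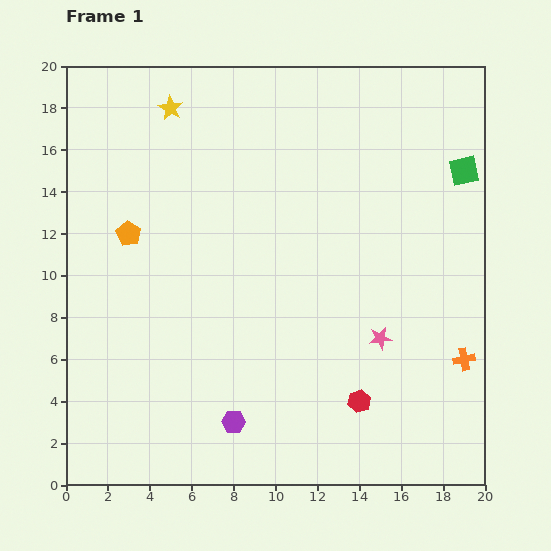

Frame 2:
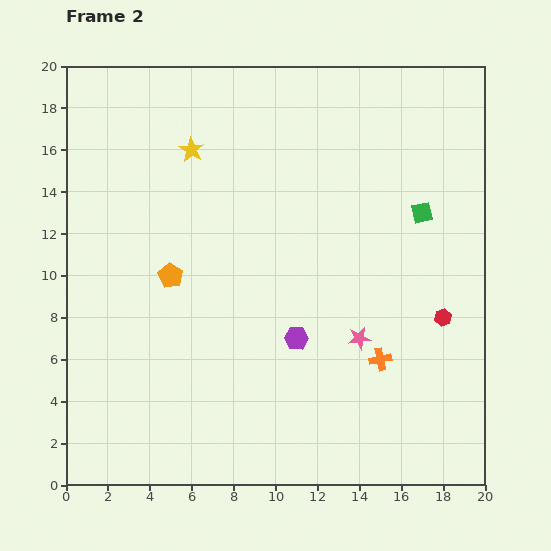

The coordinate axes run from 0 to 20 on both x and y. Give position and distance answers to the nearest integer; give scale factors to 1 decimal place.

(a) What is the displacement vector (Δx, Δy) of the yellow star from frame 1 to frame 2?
(1, -2)

The yellow star was at (5, 18) in frame 1 and (6, 16) in frame 2.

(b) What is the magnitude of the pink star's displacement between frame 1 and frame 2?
1

The pink star moved from (15, 7) to (14, 7), a distance of √(1² + 0²) ≈ 1.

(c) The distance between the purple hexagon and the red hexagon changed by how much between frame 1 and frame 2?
+1

Distance in frame 1: 6. Distance in frame 2: 7.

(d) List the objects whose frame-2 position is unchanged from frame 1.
none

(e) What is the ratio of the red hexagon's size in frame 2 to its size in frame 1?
0.7×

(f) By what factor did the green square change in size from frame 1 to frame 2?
0.7×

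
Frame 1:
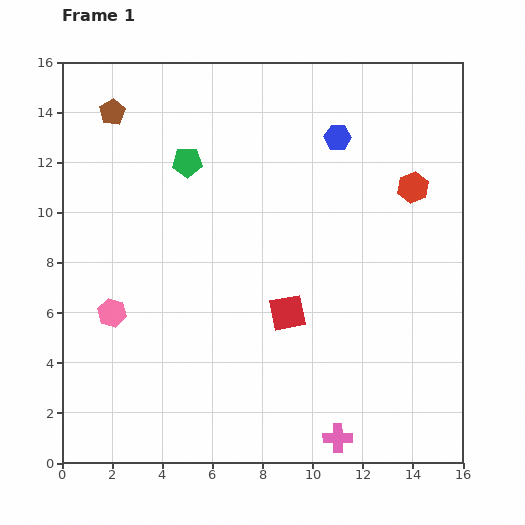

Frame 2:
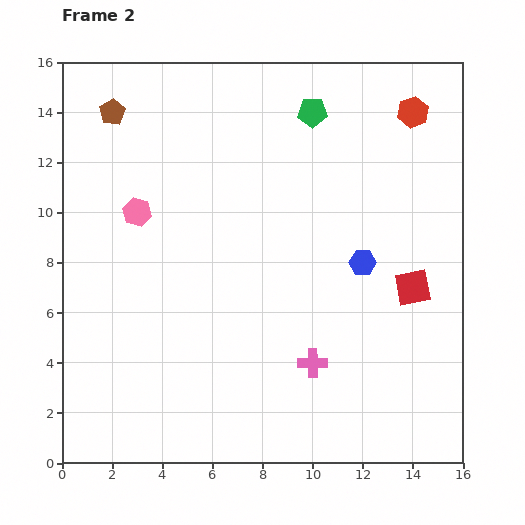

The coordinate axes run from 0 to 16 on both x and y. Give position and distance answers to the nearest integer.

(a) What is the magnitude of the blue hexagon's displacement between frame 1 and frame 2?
5

The blue hexagon moved from (11, 13) to (12, 8), a distance of √(1² + 5²) ≈ 5.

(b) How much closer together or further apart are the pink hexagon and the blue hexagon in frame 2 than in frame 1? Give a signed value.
-2

Distance in frame 1: 11. Distance in frame 2: 9.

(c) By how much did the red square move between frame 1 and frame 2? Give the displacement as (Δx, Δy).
(5, 1)

The red square was at (9, 6) in frame 1 and (14, 7) in frame 2.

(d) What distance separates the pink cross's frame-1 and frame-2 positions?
3

The pink cross moved from (11, 1) to (10, 4), a distance of √(1² + 3²) ≈ 3.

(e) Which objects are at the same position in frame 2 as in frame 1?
the brown pentagon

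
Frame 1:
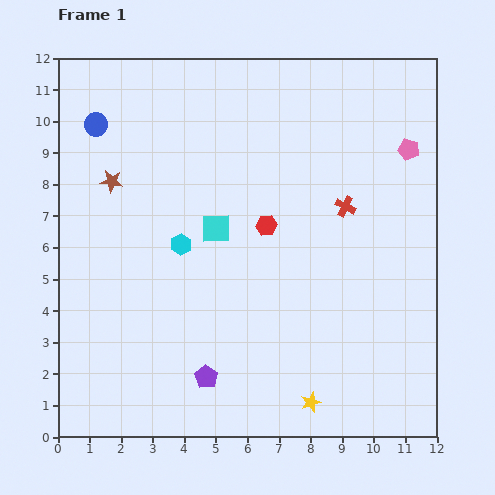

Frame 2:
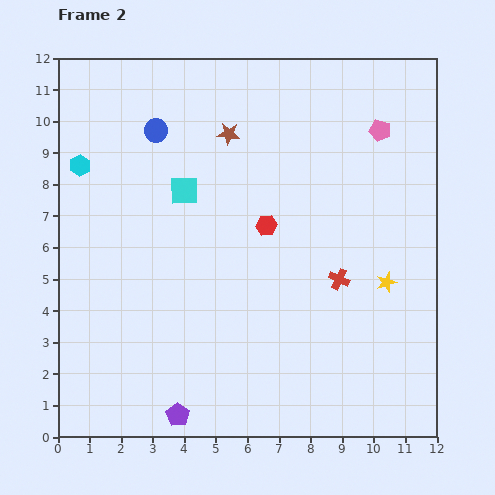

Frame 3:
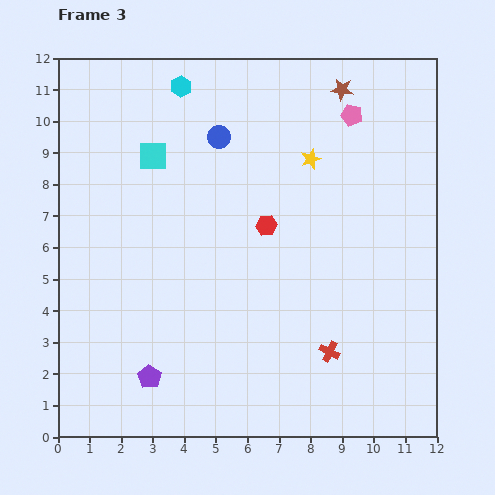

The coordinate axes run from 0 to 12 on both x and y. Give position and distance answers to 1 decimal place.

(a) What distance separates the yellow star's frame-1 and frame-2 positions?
4.5

The yellow star moved from (8.0, 1.1) to (10.4, 4.9), a distance of √(2.4² + 3.8²) ≈ 4.5.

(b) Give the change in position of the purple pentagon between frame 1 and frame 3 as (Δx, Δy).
(-1.8, 0.0)

The purple pentagon was at (4.7, 1.9) in frame 1 and (2.9, 1.9) in frame 3.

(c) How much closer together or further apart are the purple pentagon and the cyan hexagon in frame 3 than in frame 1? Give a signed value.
+5.0

Distance in frame 1: 4.3. Distance in frame 3: 9.3.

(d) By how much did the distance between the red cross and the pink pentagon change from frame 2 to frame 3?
+2.6

Distance in frame 2: 4.9. Distance in frame 3: 7.5.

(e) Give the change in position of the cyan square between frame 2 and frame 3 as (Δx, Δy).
(-1.0, 1.1)

The cyan square was at (4.0, 7.8) in frame 2 and (3.0, 8.9) in frame 3.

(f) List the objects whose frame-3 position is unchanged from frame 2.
the red hexagon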